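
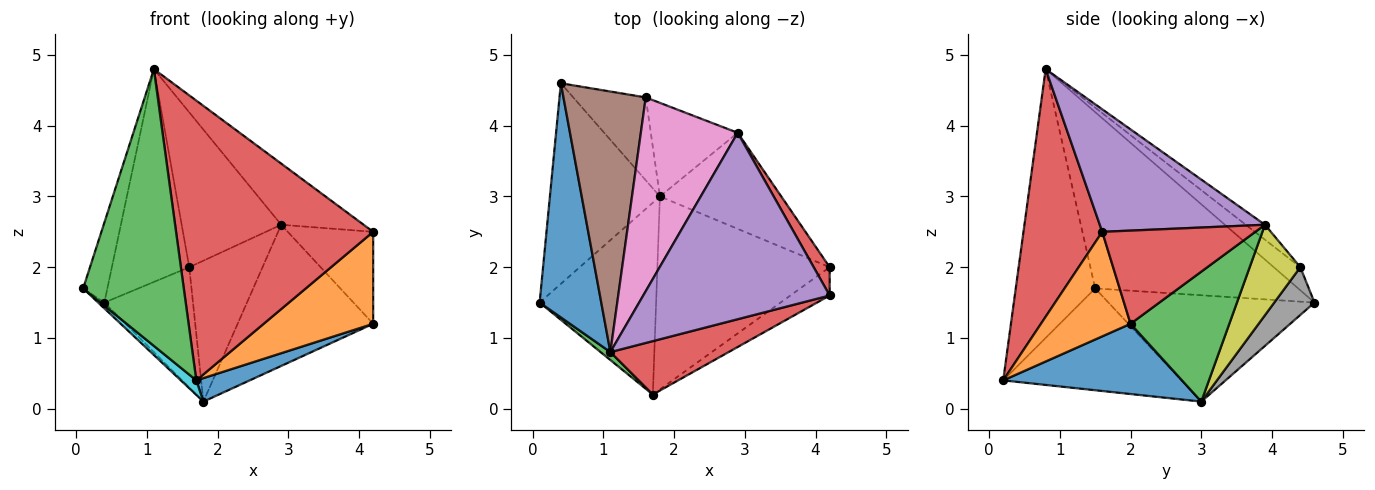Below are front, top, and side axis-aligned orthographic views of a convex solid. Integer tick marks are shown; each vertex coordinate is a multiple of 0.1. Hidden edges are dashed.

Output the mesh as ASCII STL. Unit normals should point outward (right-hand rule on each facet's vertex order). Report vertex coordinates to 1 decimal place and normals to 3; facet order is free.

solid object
 facet normal -0.938 0.112 0.328
  outer loop
   vertex 1.1 0.8 4.8
   vertex 0.4 4.6 1.5
   vertex 0.1 1.5 1.7
  endloop
 endfacet
 facet normal -0.695 0.021 -0.719
  outer loop
   vertex 1.8 3.0 0.1
   vertex 0.1 1.5 1.7
   vertex 0.4 4.6 1.5
  endloop
 endfacet
 facet normal 0.516 0.708 -0.482
  outer loop
   vertex 1.8 3.0 0.1
   vertex 2.9 3.9 2.6
   vertex 4.2 2.0 1.2
  endloop
 endfacet
 facet normal 0.864 0.482 0.148
  outer loop
   vertex 4.2 1.6 2.5
   vertex 4.2 2.0 1.2
   vertex 2.9 3.9 2.6
  endloop
 endfacet
 facet normal 0.530 0.264 0.806
  outer loop
   vertex 4.2 1.6 2.5
   vertex 2.9 3.9 2.6
   vertex 1.1 0.8 4.8
  endloop
 endfacet
 facet normal -0.212 0.618 0.757
  outer loop
   vertex 1.6 4.4 2.0
   vertex 0.4 4.6 1.5
   vertex 1.1 0.8 4.8
  endloop
 endfacet
 facet normal -0.120 0.620 0.776
  outer loop
   vertex 1.6 4.4 2.0
   vertex 1.1 0.8 4.8
   vertex 2.9 3.9 2.6
  endloop
 endfacet
 facet normal 0.350 0.771 -0.532
  outer loop
   vertex 1.6 4.4 2.0
   vertex 1.8 3.0 0.1
   vertex 0.4 4.6 1.5
  endloop
 endfacet
 facet normal 0.499 0.722 -0.479
  outer loop
   vertex 1.6 4.4 2.0
   vertex 2.9 3.9 2.6
   vertex 1.8 3.0 0.1
  endloop
 endfacet
 facet normal -0.657 -0.057 -0.752
  outer loop
   vertex 1.7 0.2 0.4
   vertex 0.1 1.5 1.7
   vertex 1.8 3.0 0.1
  endloop
 endfacet
 facet normal 0.375 -0.112 -0.920
  outer loop
   vertex 1.7 0.2 0.4
   vertex 1.8 3.0 0.1
   vertex 4.2 2.0 1.2
  endloop
 endfacet
 facet normal 0.616 -0.753 -0.232
  outer loop
   vertex 1.7 0.2 0.4
   vertex 4.2 2.0 1.2
   vertex 4.2 1.6 2.5
  endloop
 endfacet
 facet normal -0.619 -0.785 0.023
  outer loop
   vertex 1.7 0.2 0.4
   vertex 1.1 0.8 4.8
   vertex 0.1 1.5 1.7
  endloop
 endfacet
 facet normal 0.365 -0.914 0.175
  outer loop
   vertex 1.7 0.2 0.4
   vertex 4.2 1.6 2.5
   vertex 1.1 0.8 4.8
  endloop
 endfacet
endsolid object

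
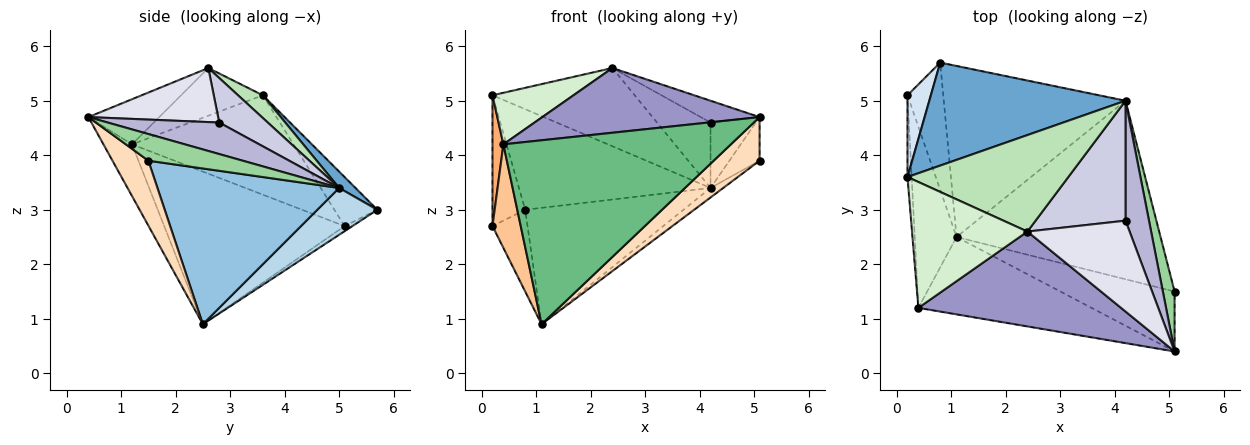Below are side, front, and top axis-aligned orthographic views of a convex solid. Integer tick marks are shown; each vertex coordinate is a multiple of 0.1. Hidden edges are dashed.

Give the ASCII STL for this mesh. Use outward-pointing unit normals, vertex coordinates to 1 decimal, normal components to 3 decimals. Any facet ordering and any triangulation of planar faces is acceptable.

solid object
 facet normal 0.060 0.697 0.714
  outer loop
   vertex 4.2 5.0 3.4
   vertex 0.8 5.7 3.0
   vertex 0.2 3.6 5.1
  endloop
 endfacet
 facet normal 0.606 0.042 -0.794
  outer loop
   vertex 4.2 5.0 3.4
   vertex 5.1 1.5 3.9
   vertex 1.1 2.5 0.9
  endloop
 endfacet
 facet normal 0.208 0.550 -0.809
  outer loop
   vertex 4.2 5.0 3.4
   vertex 1.1 2.5 0.9
   vertex 0.8 5.7 3.0
  endloop
 endfacet
 facet normal -0.744 0.567 0.354
  outer loop
   vertex 0.2 5.1 2.7
   vertex 0.2 3.6 5.1
   vertex 0.8 5.7 3.0
  endloop
 endfacet
 facet normal -0.119 0.537 -0.835
  outer loop
   vertex 0.2 5.1 2.7
   vertex 0.8 5.7 3.0
   vertex 1.1 2.5 0.9
  endloop
 endfacet
 facet normal -0.997 -0.067 -0.042
  outer loop
   vertex 0.2 5.1 2.7
   vertex 0.4 1.2 4.2
   vertex 0.2 3.6 5.1
  endloop
 endfacet
 facet normal -0.954 -0.149 -0.261
  outer loop
   vertex 0.2 5.1 2.7
   vertex 1.1 2.5 0.9
   vertex 0.4 1.2 4.2
  endloop
 endfacet
 facet normal 0.418 -0.534 -0.735
  outer loop
   vertex 5.1 0.4 4.7
   vertex 1.1 2.5 0.9
   vertex 5.1 1.5 3.9
  endloop
 endfacet
 facet normal -0.115 -0.916 -0.385
  outer loop
   vertex 5.1 0.4 4.7
   vertex 0.4 1.2 4.2
   vertex 1.1 2.5 0.9
  endloop
 endfacet
 facet normal 0.878 0.281 0.387
  outer loop
   vertex 5.1 0.4 4.7
   vertex 5.1 1.5 3.9
   vertex 4.2 5.0 3.4
  endloop
 endfacet
 facet normal 0.109 0.626 0.772
  outer loop
   vertex 2.4 2.6 5.6
   vertex 4.2 5.0 3.4
   vertex 0.2 3.6 5.1
  endloop
 endfacet
 facet normal -0.357 -0.354 0.864
  outer loop
   vertex 2.4 2.6 5.6
   vertex 0.2 3.6 5.1
   vertex 0.4 1.2 4.2
  endloop
 endfacet
 facet normal -0.181 -0.554 0.812
  outer loop
   vertex 2.4 2.6 5.6
   vertex 0.4 1.2 4.2
   vertex 5.1 0.4 4.7
  endloop
 endfacet
 facet normal 0.763 0.310 0.568
  outer loop
   vertex 4.2 2.8 4.6
   vertex 5.1 0.4 4.7
   vertex 4.2 5.0 3.4
  endloop
 endfacet
 facet normal 0.399 0.439 0.805
  outer loop
   vertex 4.2 2.8 4.6
   vertex 4.2 5.0 3.4
   vertex 2.4 2.6 5.6
  endloop
 endfacet
 facet normal 0.457 0.208 0.865
  outer loop
   vertex 4.2 2.8 4.6
   vertex 2.4 2.6 5.6
   vertex 5.1 0.4 4.7
  endloop
 endfacet
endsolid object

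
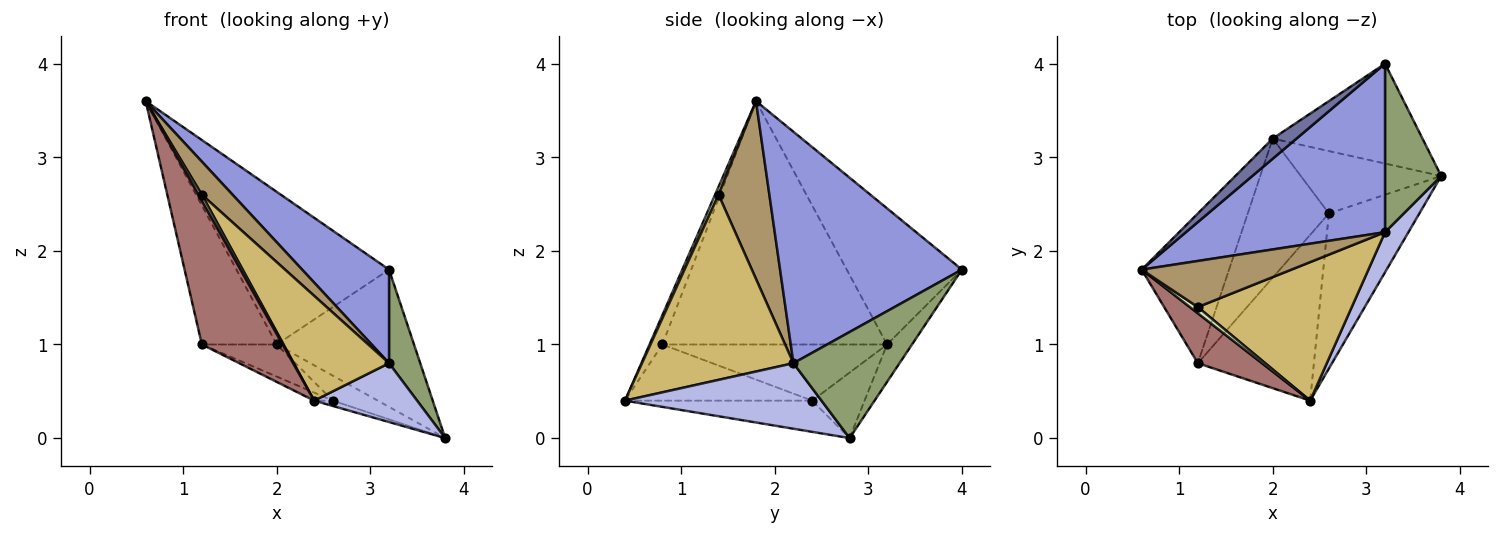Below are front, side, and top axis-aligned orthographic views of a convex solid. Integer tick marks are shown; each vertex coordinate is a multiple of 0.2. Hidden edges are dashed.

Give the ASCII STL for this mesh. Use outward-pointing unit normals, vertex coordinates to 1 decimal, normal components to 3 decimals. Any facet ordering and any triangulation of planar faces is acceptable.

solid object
 facet normal -0.599 0.794 0.105
  outer loop
   vertex 2.0 3.2 1.0
   vertex 0.6 1.8 3.6
   vertex 3.2 4.0 1.8
  endloop
 endfacet
 facet normal -0.145 0.800 -0.582
  outer loop
   vertex 2.0 3.2 1.0
   vertex 3.2 4.0 1.8
   vertex 3.8 2.8 0.0
  endloop
 endfacet
 facet normal 0.713 -0.341 0.613
  outer loop
   vertex 3.2 2.2 0.8
   vertex 3.2 4.0 1.8
   vertex 0.6 1.8 3.6
  endloop
 endfacet
 facet normal 0.845 -0.442 0.302
  outer loop
   vertex 3.2 2.2 0.8
   vertex 2.4 0.4 0.4
   vertex 3.8 2.8 0.0
  endloop
 endfacet
 facet normal 0.855 -0.252 0.453
  outer loop
   vertex 3.2 2.2 0.8
   vertex 3.8 2.8 0.0
   vertex 3.2 4.0 1.8
  endloop
 endfacet
 facet normal -0.326 0.033 -0.945
  outer loop
   vertex 2.6 2.4 0.4
   vertex 3.8 2.8 0.0
   vertex 2.4 0.4 0.4
  endloop
 endfacet
 facet normal -0.398 0.341 -0.852
  outer loop
   vertex 2.6 2.4 0.4
   vertex 2.0 3.2 1.0
   vertex 3.8 2.8 0.0
  endloop
 endfacet
 facet normal 0.577 -0.577 0.577
  outer loop
   vertex 1.2 1.4 2.6
   vertex 0.6 1.8 3.6
   vertex 2.4 0.4 0.4
  endloop
 endfacet
 facet normal 0.694 -0.420 0.585
  outer loop
   vertex 1.2 1.4 2.6
   vertex 3.2 2.2 0.8
   vertex 0.6 1.8 3.6
  endloop
 endfacet
 facet normal 0.692 -0.436 0.576
  outer loop
   vertex 1.2 1.4 2.6
   vertex 2.4 0.4 0.4
   vertex 3.2 2.2 0.8
  endloop
 endfacet
 facet normal -0.435 0.044 -0.899
  outer loop
   vertex 1.2 0.8 1.0
   vertex 2.6 2.4 0.4
   vertex 2.4 0.4 0.4
  endloop
 endfacet
 facet normal -0.559 0.186 -0.808
  outer loop
   vertex 1.2 0.8 1.0
   vertex 2.0 3.2 1.0
   vertex 2.6 2.4 0.4
  endloop
 endfacet
 facet normal -0.149 -0.934 0.325
  outer loop
   vertex 1.2 0.8 1.0
   vertex 2.4 0.4 0.4
   vertex 0.6 1.8 3.6
  endloop
 endfacet
 facet normal -0.898 0.299 -0.322
  outer loop
   vertex 1.2 0.8 1.0
   vertex 0.6 1.8 3.6
   vertex 2.0 3.2 1.0
  endloop
 endfacet
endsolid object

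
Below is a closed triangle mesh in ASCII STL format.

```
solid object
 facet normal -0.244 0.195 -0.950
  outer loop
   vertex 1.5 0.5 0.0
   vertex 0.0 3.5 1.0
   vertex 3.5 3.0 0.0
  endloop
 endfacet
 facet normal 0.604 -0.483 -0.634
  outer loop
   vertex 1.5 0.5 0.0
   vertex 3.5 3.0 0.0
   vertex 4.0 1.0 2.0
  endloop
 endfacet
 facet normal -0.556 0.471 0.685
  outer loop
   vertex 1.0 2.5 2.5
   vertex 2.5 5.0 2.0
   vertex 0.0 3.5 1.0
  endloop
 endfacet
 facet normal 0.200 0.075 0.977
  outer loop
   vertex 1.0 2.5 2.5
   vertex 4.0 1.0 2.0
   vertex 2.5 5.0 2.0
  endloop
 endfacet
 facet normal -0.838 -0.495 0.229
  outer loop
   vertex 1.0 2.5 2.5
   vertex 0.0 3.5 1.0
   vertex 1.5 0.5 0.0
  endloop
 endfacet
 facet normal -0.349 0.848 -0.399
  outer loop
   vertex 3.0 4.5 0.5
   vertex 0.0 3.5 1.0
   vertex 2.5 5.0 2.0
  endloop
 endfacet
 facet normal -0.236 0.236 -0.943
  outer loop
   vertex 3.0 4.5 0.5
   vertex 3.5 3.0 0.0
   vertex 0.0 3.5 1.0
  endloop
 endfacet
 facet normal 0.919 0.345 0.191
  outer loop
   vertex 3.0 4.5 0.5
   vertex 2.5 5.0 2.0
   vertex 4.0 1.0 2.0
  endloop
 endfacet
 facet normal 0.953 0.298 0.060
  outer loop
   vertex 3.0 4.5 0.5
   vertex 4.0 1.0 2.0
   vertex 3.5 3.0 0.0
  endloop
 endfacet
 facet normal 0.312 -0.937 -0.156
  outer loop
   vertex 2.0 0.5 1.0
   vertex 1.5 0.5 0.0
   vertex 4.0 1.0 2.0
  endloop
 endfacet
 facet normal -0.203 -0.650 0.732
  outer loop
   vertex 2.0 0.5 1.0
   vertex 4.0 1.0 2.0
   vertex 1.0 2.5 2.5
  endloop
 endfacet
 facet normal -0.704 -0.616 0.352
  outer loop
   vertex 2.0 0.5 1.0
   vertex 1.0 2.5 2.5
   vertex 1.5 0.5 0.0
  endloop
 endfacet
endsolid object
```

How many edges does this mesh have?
18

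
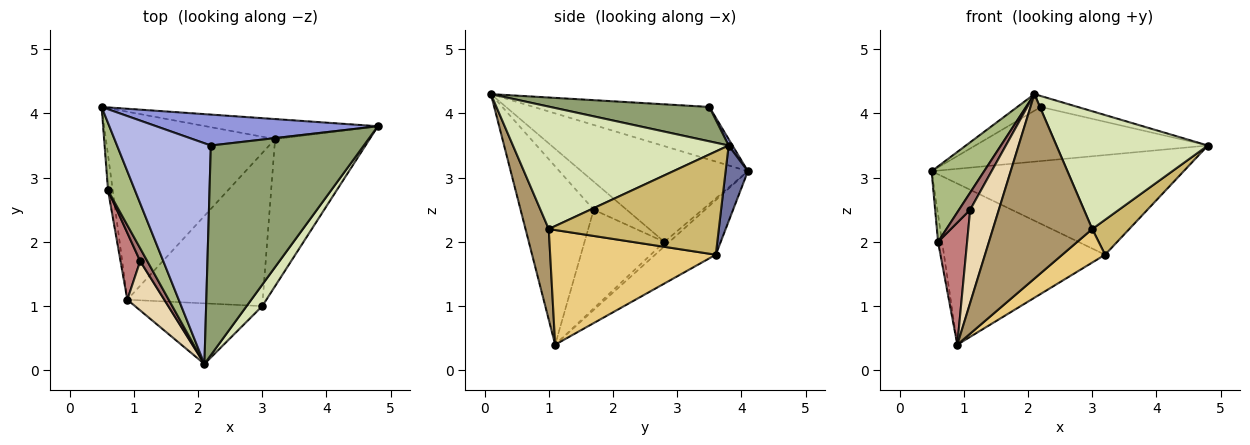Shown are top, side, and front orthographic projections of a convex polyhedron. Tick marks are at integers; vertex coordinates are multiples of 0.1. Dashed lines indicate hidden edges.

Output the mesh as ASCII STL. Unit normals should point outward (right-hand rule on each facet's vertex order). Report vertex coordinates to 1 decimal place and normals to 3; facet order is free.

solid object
 facet normal 0.086 0.977 -0.196
  outer loop
   vertex 3.2 3.6 1.8
   vertex 0.5 4.1 3.1
   vertex 4.8 3.8 3.5
  endloop
 endfacet
 facet normal -0.238 0.632 -0.737
  outer loop
   vertex 3.2 3.6 1.8
   vertex 0.9 1.1 0.4
   vertex 0.5 4.1 3.1
  endloop
 endfacet
 facet normal 0.014 0.868 0.496
  outer loop
   vertex 2.2 3.5 4.1
   vertex 4.8 3.8 3.5
   vertex 0.5 4.1 3.1
  endloop
 endfacet
 facet normal -0.489 0.066 0.870
  outer loop
   vertex 2.2 3.5 4.1
   vertex 0.5 4.1 3.1
   vertex 2.1 0.1 4.3
  endloop
 endfacet
 facet normal 0.219 0.051 0.974
  outer loop
   vertex 2.2 3.5 4.1
   vertex 2.1 0.1 4.3
   vertex 4.8 3.8 3.5
  endloop
 endfacet
 facet normal -0.921 -0.291 0.260
  outer loop
   vertex 0.6 2.8 2.0
   vertex 2.1 0.1 4.3
   vertex 0.5 4.1 3.1
  endloop
 endfacet
 facet normal -0.603 0.488 -0.631
  outer loop
   vertex 0.6 2.8 2.0
   vertex 0.5 4.1 3.1
   vertex 0.9 1.1 0.4
  endloop
 endfacet
 facet normal 0.814 -0.572 0.104
  outer loop
   vertex 3.0 1.0 2.2
   vertex 4.8 3.8 3.5
   vertex 2.1 0.1 4.3
  endloop
 endfacet
 facet normal 0.217 -0.927 -0.305
  outer loop
   vertex 3.0 1.0 2.2
   vertex 2.1 0.1 4.3
   vertex 0.9 1.1 0.4
  endloop
 endfacet
 facet normal 0.728 -0.159 -0.667
  outer loop
   vertex 3.0 1.0 2.2
   vertex 3.2 3.6 1.8
   vertex 4.8 3.8 3.5
  endloop
 endfacet
 facet normal 0.637 -0.165 -0.753
  outer loop
   vertex 3.0 1.0 2.2
   vertex 0.9 1.1 0.4
   vertex 3.2 3.6 1.8
  endloop
 endfacet
 facet normal -0.914 -0.358 0.189
  outer loop
   vertex 1.1 1.7 2.5
   vertex 0.9 1.1 0.4
   vertex 2.1 0.1 4.3
  endloop
 endfacet
 facet normal -0.921 -0.312 0.234
  outer loop
   vertex 1.1 1.7 2.5
   vertex 2.1 0.1 4.3
   vertex 0.6 2.8 2.0
  endloop
 endfacet
 facet normal -0.924 -0.336 0.184
  outer loop
   vertex 1.1 1.7 2.5
   vertex 0.6 2.8 2.0
   vertex 0.9 1.1 0.4
  endloop
 endfacet
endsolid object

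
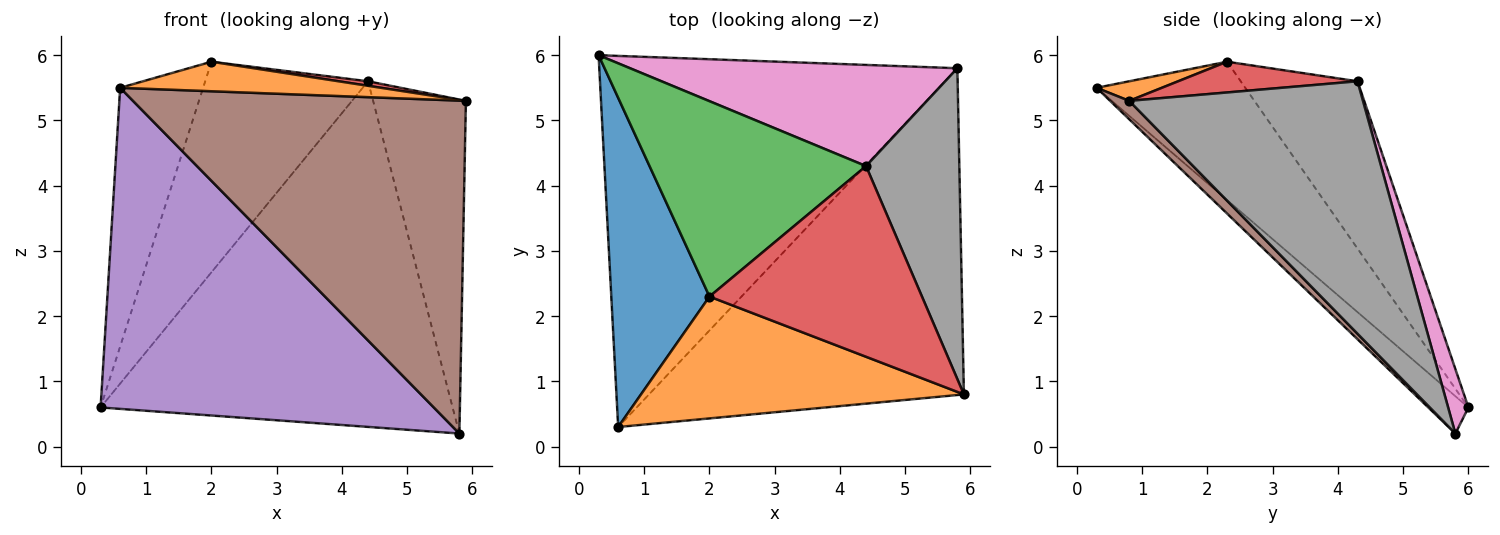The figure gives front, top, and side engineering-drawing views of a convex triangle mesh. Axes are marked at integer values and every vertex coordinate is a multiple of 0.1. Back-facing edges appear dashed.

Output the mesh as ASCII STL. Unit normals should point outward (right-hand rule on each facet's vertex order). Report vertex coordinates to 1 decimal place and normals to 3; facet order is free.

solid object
 facet normal -0.742 0.414 0.527
  outer loop
   vertex 2.0 2.3 5.9
   vertex 0.3 6.0 0.6
   vertex 0.6 0.3 5.5
  endloop
 endfacet
 facet normal 0.059 -0.235 0.970
  outer loop
   vertex 2.0 2.3 5.9
   vertex 0.6 0.3 5.5
   vertex 5.9 0.8 5.3
  endloop
 endfacet
 facet normal -0.465 0.649 0.602
  outer loop
   vertex 4.4 4.3 5.6
   vertex 0.3 6.0 0.6
   vertex 2.0 2.3 5.9
  endloop
 endfacet
 facet normal 0.143 -0.023 0.989
  outer loop
   vertex 4.4 4.3 5.6
   vertex 2.0 2.3 5.9
   vertex 5.9 0.8 5.3
  endloop
 endfacet
 facet normal -0.079 -0.652 -0.754
  outer loop
   vertex 5.8 5.8 0.2
   vertex 0.6 0.3 5.5
   vertex 0.3 6.0 0.6
  endloop
 endfacet
 facet normal 0.041 -0.713 -0.700
  outer loop
   vertex 5.8 5.8 0.2
   vertex 5.9 0.8 5.3
   vertex 0.6 0.3 5.5
  endloop
 endfacet
 facet normal 0.055 0.958 0.281
  outer loop
   vertex 5.8 5.8 0.2
   vertex 0.3 6.0 0.6
   vertex 4.4 4.3 5.6
  endloop
 endfacet
 facet normal 0.879 0.349 0.325
  outer loop
   vertex 5.8 5.8 0.2
   vertex 4.4 4.3 5.6
   vertex 5.9 0.8 5.3
  endloop
 endfacet
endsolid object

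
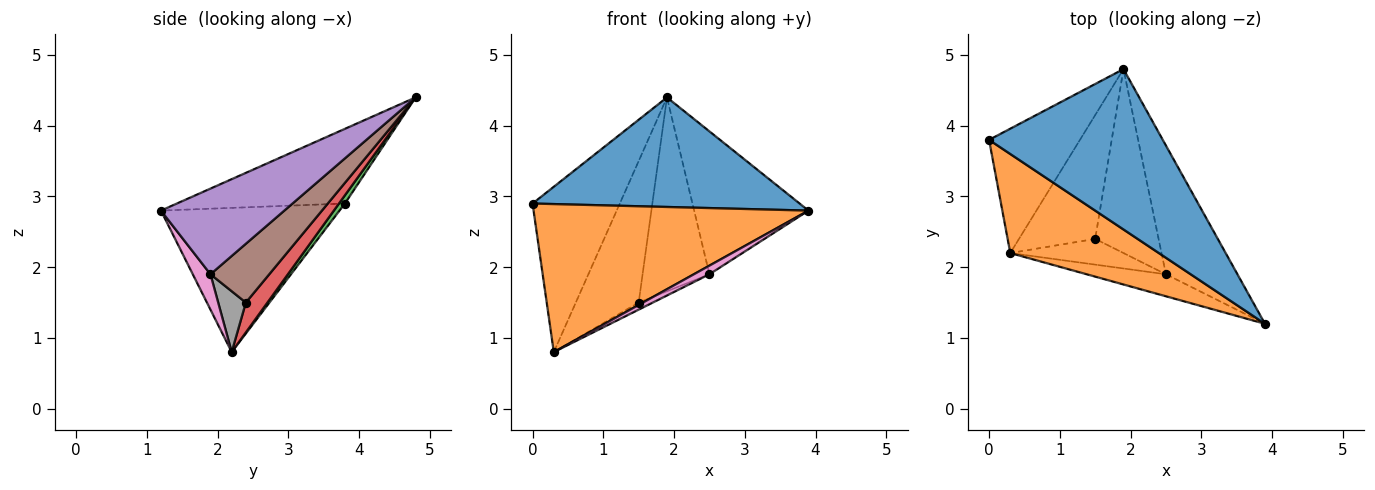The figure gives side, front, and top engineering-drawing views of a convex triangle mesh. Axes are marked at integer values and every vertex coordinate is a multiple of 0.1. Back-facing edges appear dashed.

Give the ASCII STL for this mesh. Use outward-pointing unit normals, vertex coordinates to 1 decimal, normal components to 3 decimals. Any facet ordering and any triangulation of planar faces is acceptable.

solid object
 facet normal -0.334 -0.532 0.778
  outer loop
   vertex 1.9 4.8 4.4
   vertex 0.0 3.8 2.9
   vertex 3.9 1.2 2.8
  endloop
 endfacet
 facet normal -0.475 -0.731 0.489
  outer loop
   vertex 0.3 2.2 0.8
   vertex 3.9 1.2 2.8
   vertex 0.0 3.8 2.9
  endloop
 endfacet
 facet normal 0.054 0.798 -0.600
  outer loop
   vertex 0.3 2.2 0.8
   vertex 0.0 3.8 2.9
   vertex 1.9 4.8 4.4
  endloop
 endfacet
 facet normal 0.250 0.729 -0.638
  outer loop
   vertex 1.5 2.4 1.5
   vertex 0.3 2.2 0.8
   vertex 1.9 4.8 4.4
  endloop
 endfacet
 facet normal 0.626 0.580 -0.522
  outer loop
   vertex 2.5 1.9 1.9
   vertex 1.9 4.8 4.4
   vertex 3.9 1.2 2.8
  endloop
 endfacet
 facet normal 0.538 0.612 -0.580
  outer loop
   vertex 2.5 1.9 1.9
   vertex 1.5 2.4 1.5
   vertex 1.9 4.8 4.4
  endloop
 endfacet
 facet normal 0.384 -0.338 -0.860
  outer loop
   vertex 2.5 1.9 1.9
   vertex 3.9 1.2 2.8
   vertex 0.3 2.2 0.8
  endloop
 endfacet
 facet normal 0.460 0.235 -0.856
  outer loop
   vertex 2.5 1.9 1.9
   vertex 0.3 2.2 0.8
   vertex 1.5 2.4 1.5
  endloop
 endfacet
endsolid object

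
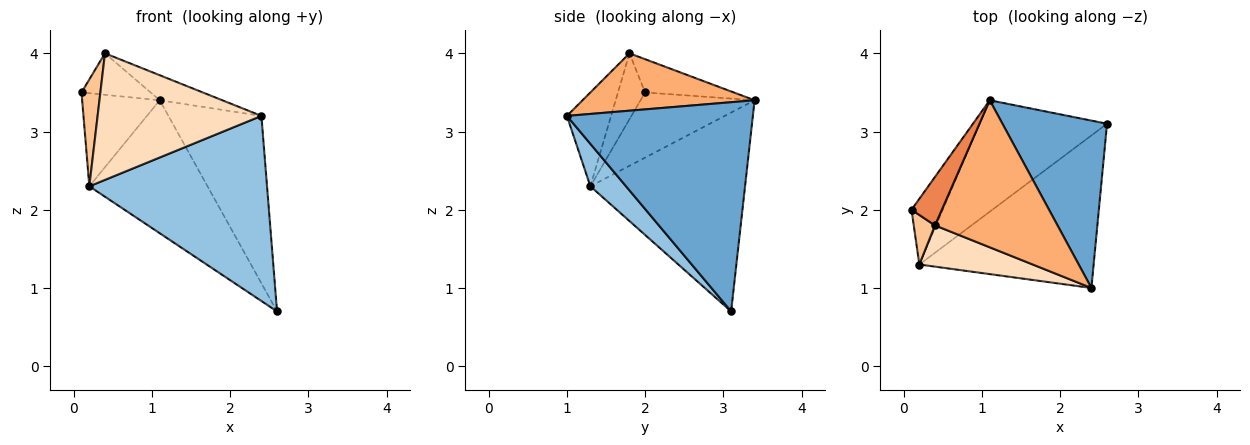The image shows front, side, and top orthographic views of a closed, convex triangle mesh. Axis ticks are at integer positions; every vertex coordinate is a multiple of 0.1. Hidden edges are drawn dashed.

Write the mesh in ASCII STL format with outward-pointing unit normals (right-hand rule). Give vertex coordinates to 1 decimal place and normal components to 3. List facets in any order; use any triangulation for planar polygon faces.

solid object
 facet normal 0.816 0.408 0.408
  outer loop
   vertex 1.1 3.4 3.4
   vertex 2.4 1.0 3.2
   vertex 2.6 3.1 0.7
  endloop
 endfacet
 facet normal 0.153 -0.763 -0.628
  outer loop
   vertex 0.2 1.3 2.3
   vertex 2.6 3.1 0.7
   vertex 2.4 1.0 3.2
  endloop
 endfacet
 facet normal -0.769 0.523 -0.369
  outer loop
   vertex 0.2 1.3 2.3
   vertex 0.1 2.0 3.5
   vertex 1.1 3.4 3.4
  endloop
 endfacet
 facet normal -0.708 0.541 -0.454
  outer loop
   vertex 0.2 1.3 2.3
   vertex 1.1 3.4 3.4
   vertex 2.6 3.1 0.7
  endloop
 endfacet
 facet normal -0.640 0.499 0.584
  outer loop
   vertex 0.4 1.8 4.0
   vertex 1.1 3.4 3.4
   vertex 0.1 2.0 3.5
  endloop
 endfacet
 facet normal 0.419 0.152 0.895
  outer loop
   vertex 0.4 1.8 4.0
   vertex 2.4 1.0 3.2
   vertex 1.1 3.4 3.4
  endloop
 endfacet
 facet normal -0.794 -0.552 0.256
  outer loop
   vertex 0.4 1.8 4.0
   vertex 0.1 2.0 3.5
   vertex 0.2 1.3 2.3
  endloop
 endfacet
 facet normal -0.248 -0.921 0.300
  outer loop
   vertex 0.4 1.8 4.0
   vertex 0.2 1.3 2.3
   vertex 2.4 1.0 3.2
  endloop
 endfacet
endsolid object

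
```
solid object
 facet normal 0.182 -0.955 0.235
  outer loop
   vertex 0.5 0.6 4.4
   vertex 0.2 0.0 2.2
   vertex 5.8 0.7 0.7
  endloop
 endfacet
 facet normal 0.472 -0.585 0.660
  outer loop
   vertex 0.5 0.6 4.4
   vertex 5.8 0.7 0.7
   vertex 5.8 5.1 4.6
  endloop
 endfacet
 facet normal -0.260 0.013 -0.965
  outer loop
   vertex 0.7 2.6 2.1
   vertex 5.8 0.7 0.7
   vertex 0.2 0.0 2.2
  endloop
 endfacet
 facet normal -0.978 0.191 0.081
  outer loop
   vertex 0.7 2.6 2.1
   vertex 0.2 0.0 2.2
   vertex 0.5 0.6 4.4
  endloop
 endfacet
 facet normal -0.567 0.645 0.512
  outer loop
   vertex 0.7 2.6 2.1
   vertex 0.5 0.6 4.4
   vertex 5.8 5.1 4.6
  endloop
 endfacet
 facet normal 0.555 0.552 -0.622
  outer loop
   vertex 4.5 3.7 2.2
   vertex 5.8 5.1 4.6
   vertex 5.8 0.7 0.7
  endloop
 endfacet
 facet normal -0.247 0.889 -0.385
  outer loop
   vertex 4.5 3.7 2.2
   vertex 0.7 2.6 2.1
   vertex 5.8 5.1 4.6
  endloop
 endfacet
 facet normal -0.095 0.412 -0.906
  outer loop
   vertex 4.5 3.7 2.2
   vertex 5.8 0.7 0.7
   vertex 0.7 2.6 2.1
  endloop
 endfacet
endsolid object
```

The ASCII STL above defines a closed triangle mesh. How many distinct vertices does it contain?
6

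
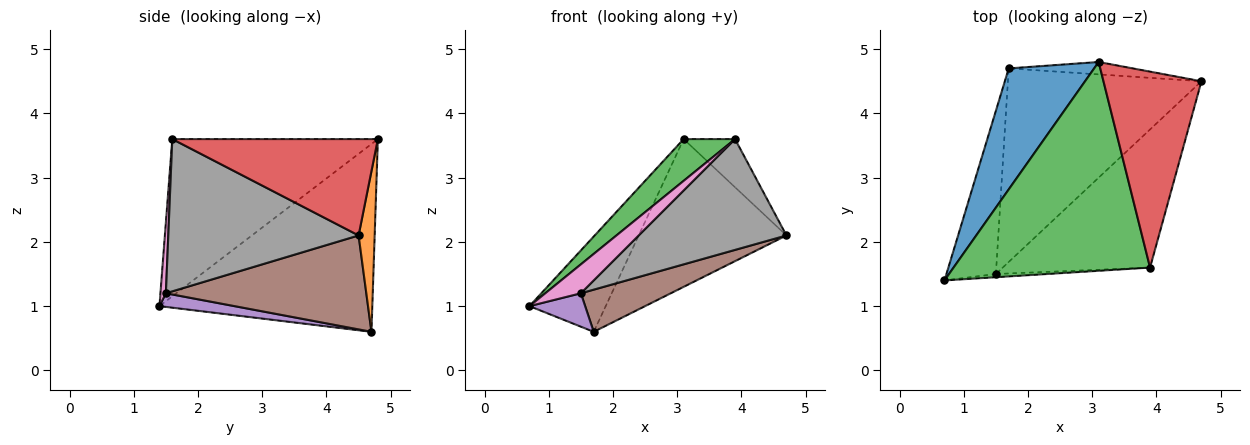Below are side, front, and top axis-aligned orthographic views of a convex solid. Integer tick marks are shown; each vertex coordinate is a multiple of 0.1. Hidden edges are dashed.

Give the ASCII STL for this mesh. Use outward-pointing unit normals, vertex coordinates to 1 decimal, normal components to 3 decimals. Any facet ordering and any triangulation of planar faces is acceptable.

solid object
 facet normal -0.865 0.310 0.394
  outer loop
   vertex 3.1 4.8 3.6
   vertex 1.7 4.7 0.6
   vertex 0.7 1.4 1.0
  endloop
 endfacet
 facet normal 0.108 0.991 -0.083
  outer loop
   vertex 3.1 4.8 3.6
   vertex 4.7 4.5 2.1
   vertex 1.7 4.7 0.6
  endloop
 endfacet
 facet normal -0.617 -0.154 0.772
  outer loop
   vertex 3.9 1.6 3.6
   vertex 3.1 4.8 3.6
   vertex 0.7 1.4 1.0
  endloop
 endfacet
 facet normal 0.691 0.173 0.702
  outer loop
   vertex 3.9 1.6 3.6
   vertex 4.7 4.5 2.1
   vertex 3.1 4.8 3.6
  endloop
 endfacet
 facet normal 0.261 -0.194 -0.946
  outer loop
   vertex 1.5 1.5 1.2
   vertex 0.7 1.4 1.0
   vertex 1.7 4.7 0.6
  endloop
 endfacet
 facet normal 0.429 -0.192 -0.883
  outer loop
   vertex 1.5 1.5 1.2
   vertex 1.7 4.7 0.6
   vertex 4.7 4.5 2.1
  endloop
 endfacet
 facet normal 0.150 -0.983 -0.109
  outer loop
   vertex 1.5 1.5 1.2
   vertex 3.9 1.6 3.6
   vertex 0.7 1.4 1.0
  endloop
 endfacet
 facet normal 0.628 -0.487 -0.607
  outer loop
   vertex 1.5 1.5 1.2
   vertex 4.7 4.5 2.1
   vertex 3.9 1.6 3.6
  endloop
 endfacet
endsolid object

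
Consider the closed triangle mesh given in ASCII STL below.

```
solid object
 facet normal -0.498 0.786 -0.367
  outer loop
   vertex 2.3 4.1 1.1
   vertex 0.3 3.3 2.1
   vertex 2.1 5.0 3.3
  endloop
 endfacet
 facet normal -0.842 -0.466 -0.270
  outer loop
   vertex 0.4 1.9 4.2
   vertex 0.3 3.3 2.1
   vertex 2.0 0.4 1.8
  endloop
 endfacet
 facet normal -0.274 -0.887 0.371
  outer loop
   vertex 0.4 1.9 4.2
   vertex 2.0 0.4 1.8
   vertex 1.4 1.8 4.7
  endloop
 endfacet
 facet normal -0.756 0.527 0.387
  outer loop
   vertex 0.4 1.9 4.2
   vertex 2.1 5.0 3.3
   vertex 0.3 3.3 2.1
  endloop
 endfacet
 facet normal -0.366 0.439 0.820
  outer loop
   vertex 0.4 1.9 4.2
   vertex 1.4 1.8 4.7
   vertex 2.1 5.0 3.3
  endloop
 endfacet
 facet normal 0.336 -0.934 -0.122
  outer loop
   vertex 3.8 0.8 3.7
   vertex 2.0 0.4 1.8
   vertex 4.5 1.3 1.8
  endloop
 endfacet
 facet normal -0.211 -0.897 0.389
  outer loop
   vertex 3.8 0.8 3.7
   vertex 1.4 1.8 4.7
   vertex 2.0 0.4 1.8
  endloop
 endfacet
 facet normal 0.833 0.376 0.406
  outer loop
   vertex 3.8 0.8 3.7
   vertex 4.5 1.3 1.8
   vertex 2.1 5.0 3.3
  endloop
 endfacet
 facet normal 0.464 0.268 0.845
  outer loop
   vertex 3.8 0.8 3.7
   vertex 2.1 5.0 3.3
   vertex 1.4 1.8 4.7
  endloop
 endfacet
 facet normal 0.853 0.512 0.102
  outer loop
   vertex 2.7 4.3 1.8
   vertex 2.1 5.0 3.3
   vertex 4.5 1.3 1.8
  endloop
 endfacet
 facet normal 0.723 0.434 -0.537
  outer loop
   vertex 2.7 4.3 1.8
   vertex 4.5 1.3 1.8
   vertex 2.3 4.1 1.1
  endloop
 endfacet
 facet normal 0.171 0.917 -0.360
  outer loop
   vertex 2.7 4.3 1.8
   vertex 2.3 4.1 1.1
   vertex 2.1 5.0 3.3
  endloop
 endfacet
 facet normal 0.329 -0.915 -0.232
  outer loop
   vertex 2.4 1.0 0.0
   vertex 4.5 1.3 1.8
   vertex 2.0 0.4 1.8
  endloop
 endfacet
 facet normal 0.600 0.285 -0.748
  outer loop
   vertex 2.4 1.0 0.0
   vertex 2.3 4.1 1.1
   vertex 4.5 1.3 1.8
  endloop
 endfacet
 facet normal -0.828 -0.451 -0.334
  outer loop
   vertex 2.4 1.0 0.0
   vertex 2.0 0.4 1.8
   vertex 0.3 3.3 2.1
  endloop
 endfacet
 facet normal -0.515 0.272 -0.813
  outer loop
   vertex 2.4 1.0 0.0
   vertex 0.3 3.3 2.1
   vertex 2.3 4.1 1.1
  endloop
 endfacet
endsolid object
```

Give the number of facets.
16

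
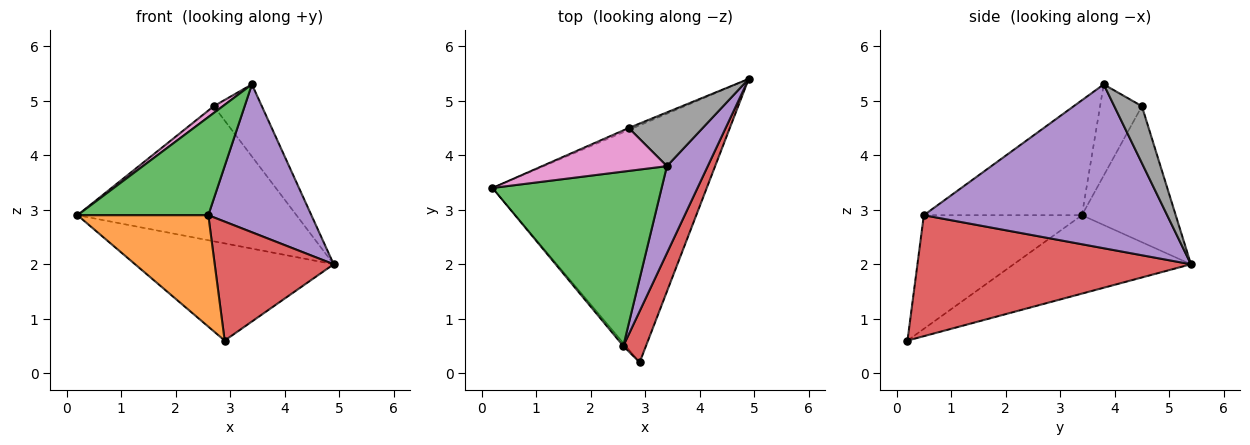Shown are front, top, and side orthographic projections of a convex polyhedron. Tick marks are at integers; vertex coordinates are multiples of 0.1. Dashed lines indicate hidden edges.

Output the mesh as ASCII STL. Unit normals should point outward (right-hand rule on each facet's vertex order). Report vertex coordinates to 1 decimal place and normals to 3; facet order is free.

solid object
 facet normal -0.321 0.359 -0.876
  outer loop
   vertex 2.9 0.2 0.6
   vertex 0.2 3.4 2.9
   vertex 4.9 5.4 2.0
  endloop
 endfacet
 facet normal -0.770 -0.637 -0.017
  outer loop
   vertex 2.6 0.5 2.9
   vertex 0.2 3.4 2.9
   vertex 2.9 0.2 0.6
  endloop
 endfacet
 facet normal -0.510 -0.422 0.750
  outer loop
   vertex 2.6 0.5 2.9
   vertex 3.4 3.8 5.3
   vertex 0.2 3.4 2.9
  endloop
 endfacet
 facet normal 0.904 -0.393 0.169
  outer loop
   vertex 2.6 0.5 2.9
   vertex 2.9 0.2 0.6
   vertex 4.9 5.4 2.0
  endloop
 endfacet
 facet normal 0.897 -0.380 0.224
  outer loop
   vertex 2.6 0.5 2.9
   vertex 4.9 5.4 2.0
   vertex 3.4 3.8 5.3
  endloop
 endfacet
 facet normal -0.394 0.919 -0.013
  outer loop
   vertex 2.7 4.5 4.9
   vertex 4.9 5.4 2.0
   vertex 0.2 3.4 2.9
  endloop
 endfacet
 facet normal -0.585 -0.127 0.801
  outer loop
   vertex 2.7 4.5 4.9
   vertex 0.2 3.4 2.9
   vertex 3.4 3.8 5.3
  endloop
 endfacet
 facet normal 0.418 0.728 0.543
  outer loop
   vertex 2.7 4.5 4.9
   vertex 3.4 3.8 5.3
   vertex 4.9 5.4 2.0
  endloop
 endfacet
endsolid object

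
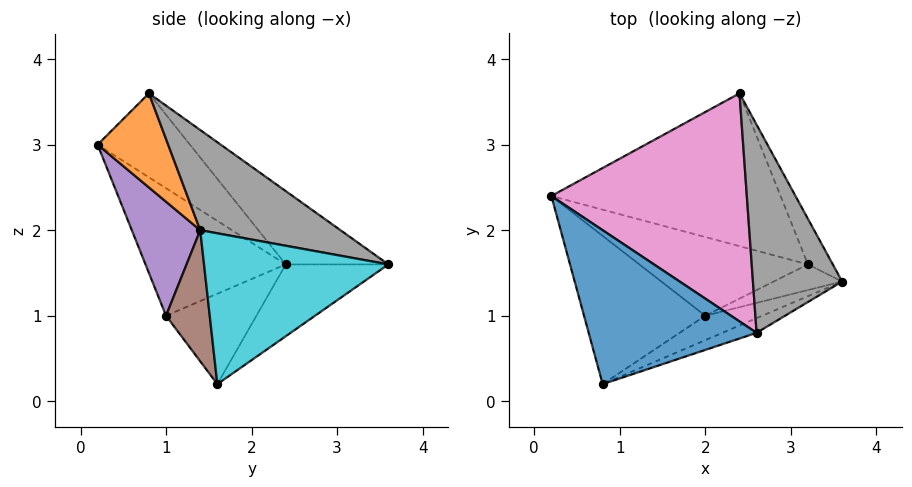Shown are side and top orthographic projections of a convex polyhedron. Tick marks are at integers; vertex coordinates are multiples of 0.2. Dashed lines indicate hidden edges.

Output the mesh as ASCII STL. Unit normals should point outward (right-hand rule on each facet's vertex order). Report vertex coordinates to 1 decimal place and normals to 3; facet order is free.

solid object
 facet normal -0.408 0.408 0.816
  outer loop
   vertex 2.6 0.8 3.6
   vertex 0.2 2.4 1.6
   vertex 0.8 0.2 3.0
  endloop
 endfacet
 facet normal 0.352 -0.927 -0.128
  outer loop
   vertex 2.6 0.8 3.6
   vertex 0.8 0.2 3.0
   vertex 3.6 1.4 2.0
  endloop
 endfacet
 facet normal -0.611 -0.537 -0.582
  outer loop
   vertex 2.0 1.0 1.0
   vertex 0.8 0.2 3.0
   vertex 0.2 2.4 1.6
  endloop
 endfacet
 facet normal -0.461 -0.224 -0.859
  outer loop
   vertex 2.0 1.0 1.0
   vertex 0.2 2.4 1.6
   vertex 3.2 1.6 0.2
  endloop
 endfacet
 facet normal 0.337 -0.926 -0.168
  outer loop
   vertex 2.0 1.0 1.0
   vertex 3.6 1.4 2.0
   vertex 0.8 0.2 3.0
  endloop
 endfacet
 facet normal 0.342 -0.923 -0.179
  outer loop
   vertex 2.0 1.0 1.0
   vertex 3.2 1.6 0.2
   vertex 3.6 1.4 2.0
  endloop
 endfacet
 facet normal -0.295 0.541 0.787
  outer loop
   vertex 2.4 3.6 1.6
   vertex 0.2 2.4 1.6
   vertex 2.6 0.8 3.6
  endloop
 endfacet
 facet normal 0.660 0.467 0.588
  outer loop
   vertex 2.4 3.6 1.6
   vertex 2.6 0.8 3.6
   vertex 3.6 1.4 2.0
  endloop
 endfacet
 facet normal -0.262 0.481 -0.837
  outer loop
   vertex 2.4 3.6 1.6
   vertex 3.2 1.6 0.2
   vertex 0.2 2.4 1.6
  endloop
 endfacet
 facet normal 0.879 0.453 -0.145
  outer loop
   vertex 2.4 3.6 1.6
   vertex 3.6 1.4 2.0
   vertex 3.2 1.6 0.2
  endloop
 endfacet
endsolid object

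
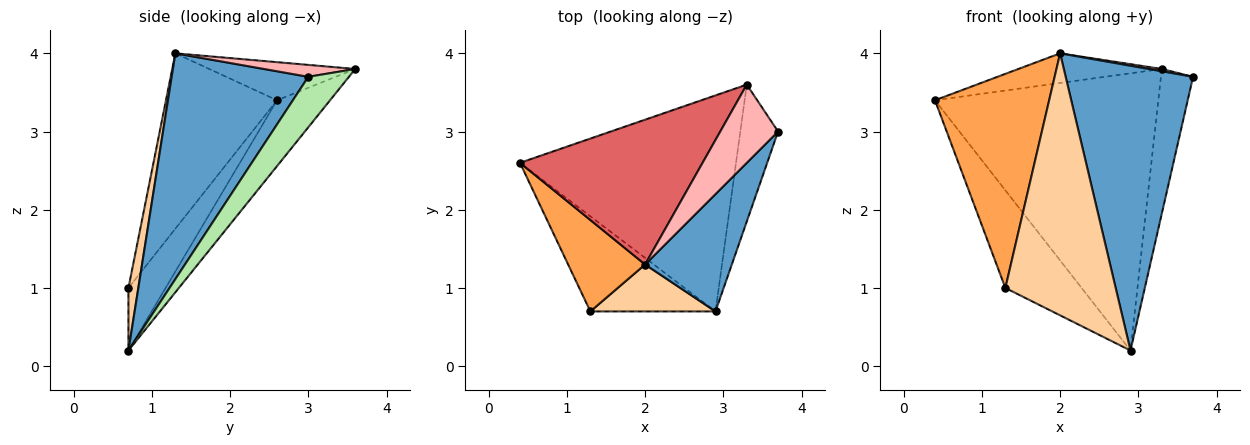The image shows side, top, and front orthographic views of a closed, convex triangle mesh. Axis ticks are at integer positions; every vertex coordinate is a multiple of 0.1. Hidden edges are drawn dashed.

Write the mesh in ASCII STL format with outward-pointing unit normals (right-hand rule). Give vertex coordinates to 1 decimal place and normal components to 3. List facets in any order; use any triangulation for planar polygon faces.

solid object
 facet normal 0.704 -0.656 0.270
  outer loop
   vertex 2.0 1.3 4.0
   vertex 2.9 0.7 0.2
   vertex 3.7 3.0 3.7
  endloop
 endfacet
 facet normal -0.329 0.676 -0.659
  outer loop
   vertex 1.3 0.7 1.0
   vertex 0.4 2.6 3.4
   vertex 2.9 0.7 0.2
  endloop
 endfacet
 facet normal -0.667 -0.685 0.293
  outer loop
   vertex 1.3 0.7 1.0
   vertex 2.0 1.3 4.0
   vertex 0.4 2.6 3.4
  endloop
 endfacet
 facet normal 0.088 -0.981 0.176
  outer loop
   vertex 1.3 0.7 1.0
   vertex 2.9 0.7 0.2
   vertex 2.0 1.3 4.0
  endloop
 endfacet
 facet normal -0.184 0.775 -0.604
  outer loop
   vertex 3.3 3.6 3.8
   vertex 2.9 0.7 0.2
   vertex 0.4 2.6 3.4
  endloop
 endfacet
 facet normal 0.676 0.535 -0.506
  outer loop
   vertex 3.3 3.6 3.8
   vertex 3.7 3.0 3.7
   vertex 2.9 0.7 0.2
  endloop
 endfacet
 facet normal -0.200 0.197 0.960
  outer loop
   vertex 3.3 3.6 3.8
   vertex 0.4 2.6 3.4
   vertex 2.0 1.3 4.0
  endloop
 endfacet
 facet normal 0.202 -0.029 0.979
  outer loop
   vertex 3.3 3.6 3.8
   vertex 2.0 1.3 4.0
   vertex 3.7 3.0 3.7
  endloop
 endfacet
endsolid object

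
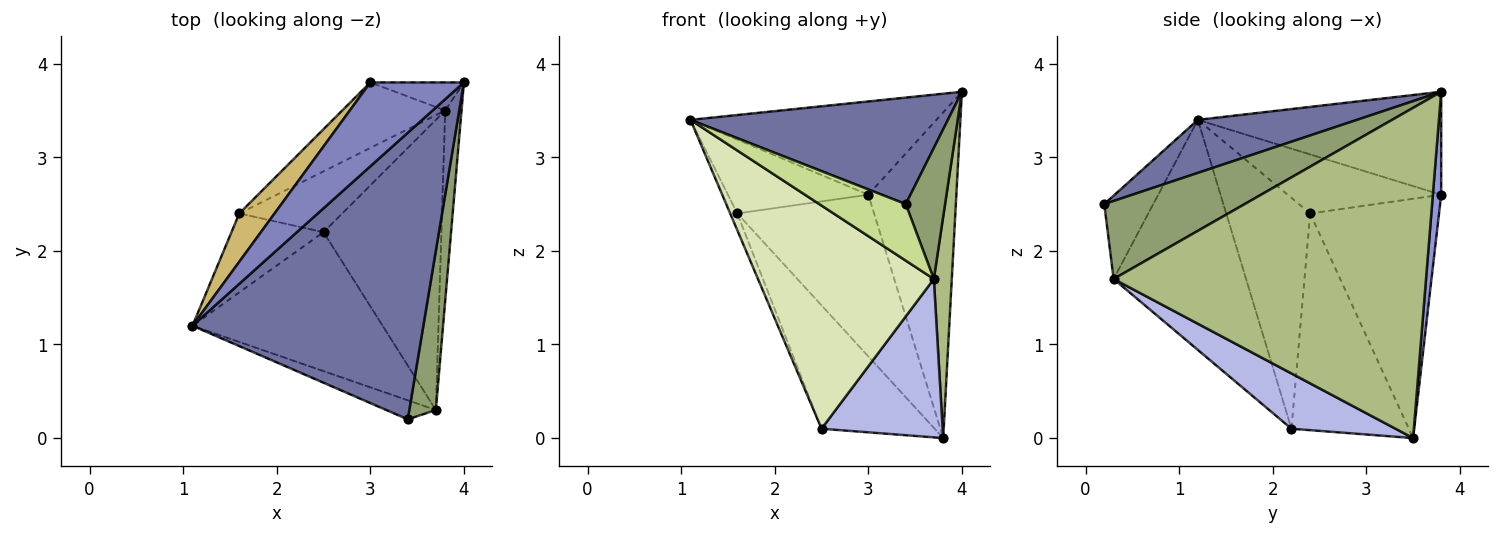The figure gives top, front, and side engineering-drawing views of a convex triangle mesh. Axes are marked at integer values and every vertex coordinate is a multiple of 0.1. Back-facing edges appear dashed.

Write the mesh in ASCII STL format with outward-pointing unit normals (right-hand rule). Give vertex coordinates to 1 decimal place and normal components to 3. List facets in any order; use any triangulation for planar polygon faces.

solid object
 facet normal 0.211 -0.341 0.916
  outer loop
   vertex 3.4 0.2 2.5
   vertex 4.0 3.8 3.7
   vertex 1.1 1.2 3.4
  endloop
 endfacet
 facet normal -0.593 0.599 0.539
  outer loop
   vertex 3.0 3.8 2.6
   vertex 1.1 1.2 3.4
   vertex 4.0 3.8 3.7
  endloop
 endfacet
 facet normal 0.094 0.992 -0.086
  outer loop
   vertex 3.0 3.8 2.6
   vertex 4.0 3.8 3.7
   vertex 3.8 3.5 0.0
  endloop
 endfacet
 facet normal 0.381 -0.443 -0.812
  outer loop
   vertex 3.7 0.3 1.7
   vertex 2.5 2.2 0.1
   vertex 3.8 3.5 0.0
  endloop
 endfacet
 facet normal 0.915 -0.256 0.311
  outer loop
   vertex 3.7 0.3 1.7
   vertex 4.0 3.8 3.7
   vertex 3.4 0.2 2.5
  endloop
 endfacet
 facet normal 0.997 -0.057 -0.049
  outer loop
   vertex 3.7 0.3 1.7
   vertex 3.8 3.5 0.0
   vertex 4.0 3.8 3.7
  endloop
 endfacet
 facet normal -0.473 -0.835 -0.282
  outer loop
   vertex 3.7 0.3 1.7
   vertex 3.4 0.2 2.5
   vertex 1.1 1.2 3.4
  endloop
 endfacet
 facet normal -0.539 -0.715 -0.445
  outer loop
   vertex 3.7 0.3 1.7
   vertex 1.1 1.2 3.4
   vertex 2.5 2.2 0.1
  endloop
 endfacet
 facet normal -0.926 0.078 -0.369
  outer loop
   vertex 1.6 2.4 2.4
   vertex 2.5 2.2 0.1
   vertex 1.1 1.2 3.4
  endloop
 endfacet
 facet normal -0.675 0.618 0.403
  outer loop
   vertex 1.6 2.4 2.4
   vertex 1.1 1.2 3.4
   vertex 3.0 3.8 2.6
  endloop
 endfacet
 facet normal -0.681 0.656 -0.324
  outer loop
   vertex 1.6 2.4 2.4
   vertex 3.8 3.5 0.0
   vertex 2.5 2.2 0.1
  endloop
 endfacet
 facet normal -0.658 0.698 -0.283
  outer loop
   vertex 1.6 2.4 2.4
   vertex 3.0 3.8 2.6
   vertex 3.8 3.5 0.0
  endloop
 endfacet
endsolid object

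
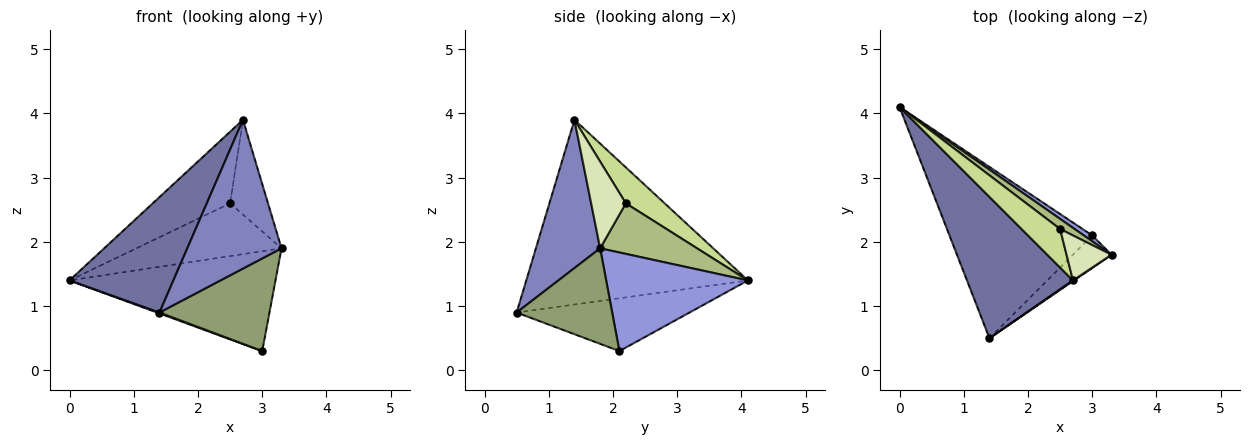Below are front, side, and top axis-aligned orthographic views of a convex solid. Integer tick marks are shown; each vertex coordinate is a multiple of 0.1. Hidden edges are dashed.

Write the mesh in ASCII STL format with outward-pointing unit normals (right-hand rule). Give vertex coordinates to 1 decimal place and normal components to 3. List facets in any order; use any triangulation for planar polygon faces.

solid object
 facet normal -0.803 -0.377 0.461
  outer loop
   vertex 2.7 1.4 3.9
   vertex 0.0 4.1 1.4
   vertex 1.4 0.5 0.9
  endloop
 endfacet
 facet normal 0.563 -0.826 0.004
  outer loop
   vertex 2.7 1.4 3.9
   vertex 1.4 0.5 0.9
   vertex 3.3 1.8 1.9
  endloop
 endfacet
 facet normal 0.566 0.823 0.048
  outer loop
   vertex 3.0 2.1 0.3
   vertex 0.0 4.1 1.4
   vertex 3.3 1.8 1.9
  endloop
 endfacet
 facet normal -0.347 -0.005 -0.938
  outer loop
   vertex 3.0 2.1 0.3
   vertex 1.4 0.5 0.9
   vertex 0.0 4.1 1.4
  endloop
 endfacet
 facet normal 0.634 -0.730 -0.256
  outer loop
   vertex 3.0 2.1 0.3
   vertex 3.3 1.8 1.9
   vertex 1.4 0.5 0.9
  endloop
 endfacet
 facet normal 0.548 0.821 0.158
  outer loop
   vertex 2.5 2.2 2.6
   vertex 3.3 1.8 1.9
   vertex 0.0 4.1 1.4
  endloop
 endfacet
 facet normal 0.404 0.805 0.434
  outer loop
   vertex 2.5 2.2 2.6
   vertex 0.0 4.1 1.4
   vertex 2.7 1.4 3.9
  endloop
 endfacet
 facet normal 0.637 0.696 0.330
  outer loop
   vertex 2.5 2.2 2.6
   vertex 2.7 1.4 3.9
   vertex 3.3 1.8 1.9
  endloop
 endfacet
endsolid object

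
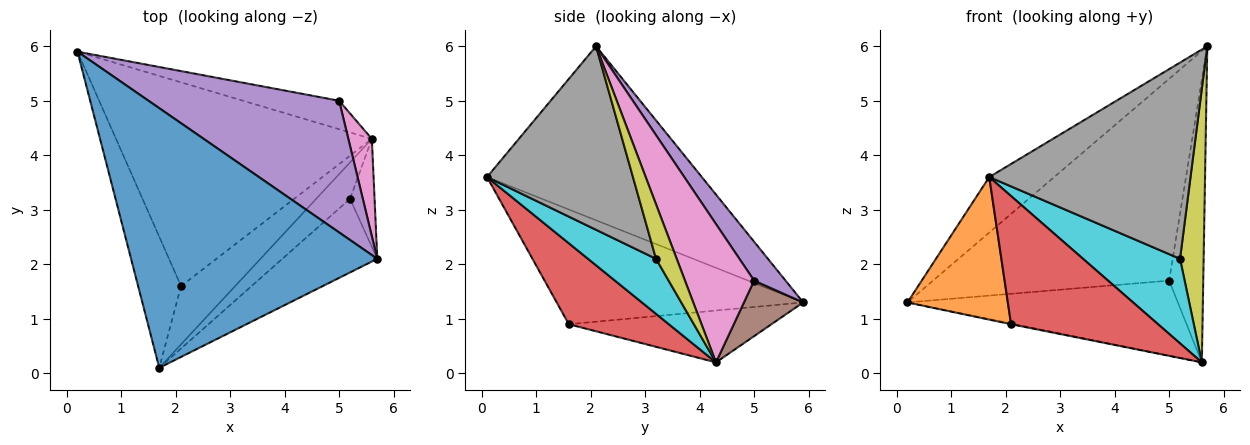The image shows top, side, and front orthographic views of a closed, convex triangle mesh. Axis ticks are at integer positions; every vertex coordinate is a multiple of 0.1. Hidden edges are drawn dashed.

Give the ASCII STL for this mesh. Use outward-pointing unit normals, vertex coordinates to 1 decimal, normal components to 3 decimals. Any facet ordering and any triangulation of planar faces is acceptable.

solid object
 facet normal -0.569 0.172 0.804
  outer loop
   vertex 1.7 0.1 3.6
   vertex 5.7 2.1 6.0
   vertex 0.2 5.9 1.3
  endloop
 endfacet
 facet normal -0.875 -0.356 -0.328
  outer loop
   vertex 2.1 1.6 0.9
   vertex 1.7 0.1 3.6
   vertex 0.2 5.9 1.3
  endloop
 endfacet
 facet normal -0.199 0.003 -0.980
  outer loop
   vertex 2.1 1.6 0.9
   vertex 0.2 5.9 1.3
   vertex 5.6 4.3 0.2
  endloop
 endfacet
 facet normal 0.527 -0.774 -0.352
  outer loop
   vertex 2.1 1.6 0.9
   vertex 5.6 4.3 0.2
   vertex 1.7 0.1 3.6
  endloop
 endfacet
 facet normal 0.111 0.832 0.543
  outer loop
   vertex 5.0 5.0 1.7
   vertex 0.2 5.9 1.3
   vertex 5.7 2.1 6.0
  endloop
 endfacet
 facet normal 0.201 0.916 -0.347
  outer loop
   vertex 5.0 5.0 1.7
   vertex 5.6 4.3 0.2
   vertex 0.2 5.9 1.3
  endloop
 endfacet
 facet normal 0.887 0.437 0.151
  outer loop
   vertex 5.0 5.0 1.7
   vertex 5.7 2.1 6.0
   vertex 5.6 4.3 0.2
  endloop
 endfacet
 facet normal 0.562 -0.775 -0.291
  outer loop
   vertex 5.2 3.2 2.1
   vertex 5.7 2.1 6.0
   vertex 1.7 0.1 3.6
  endloop
 endfacet
 facet normal 0.632 -0.721 -0.284
  outer loop
   vertex 5.2 3.2 2.1
   vertex 5.6 4.3 0.2
   vertex 5.7 2.1 6.0
  endloop
 endfacet
 facet normal 0.541 -0.772 -0.333
  outer loop
   vertex 5.2 3.2 2.1
   vertex 1.7 0.1 3.6
   vertex 5.6 4.3 0.2
  endloop
 endfacet
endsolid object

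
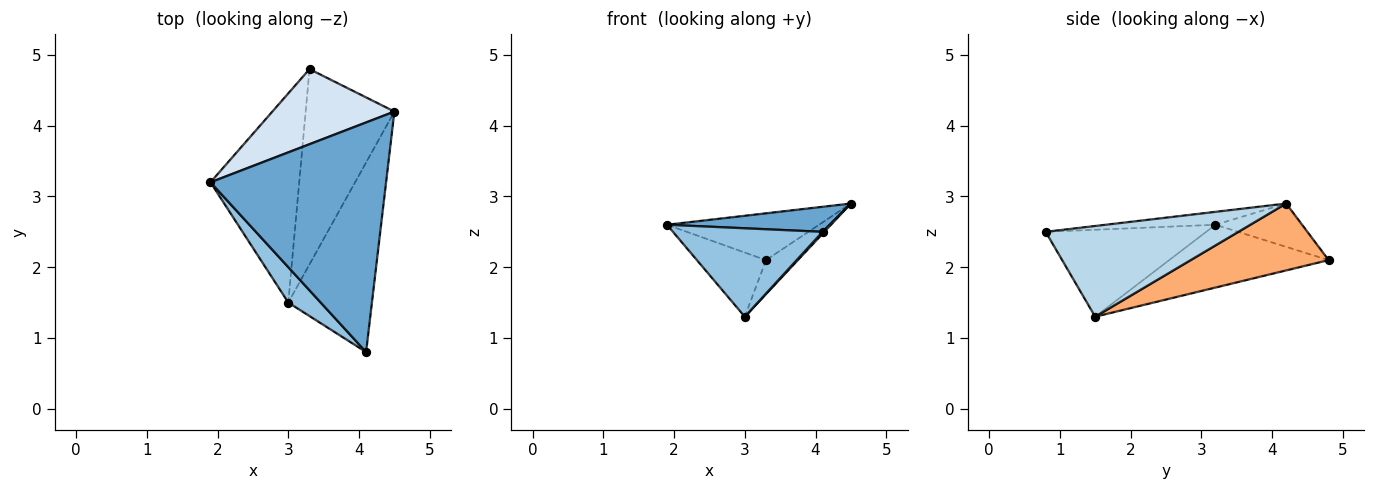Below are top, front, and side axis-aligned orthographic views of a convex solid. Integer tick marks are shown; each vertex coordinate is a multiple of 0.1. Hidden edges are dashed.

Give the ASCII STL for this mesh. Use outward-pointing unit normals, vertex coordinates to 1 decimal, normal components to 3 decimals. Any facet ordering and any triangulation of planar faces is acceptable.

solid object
 facet normal -0.073 -0.108 0.991
  outer loop
   vertex 4.1 0.8 2.5
   vertex 4.5 4.2 2.9
   vertex 1.9 3.2 2.6
  endloop
 endfacet
 facet normal -0.706 -0.658 0.263
  outer loop
   vertex 3.0 1.5 1.3
   vertex 4.1 0.8 2.5
   vertex 1.9 3.2 2.6
  endloop
 endfacet
 facet normal 0.735 -0.007 -0.678
  outer loop
   vertex 3.0 1.5 1.3
   vertex 4.5 4.2 2.9
   vertex 4.1 0.8 2.5
  endloop
 endfacet
 facet normal -0.289 0.506 0.813
  outer loop
   vertex 3.3 4.8 2.1
   vertex 1.9 3.2 2.6
   vertex 4.5 4.2 2.9
  endloop
 endfacet
 facet normal -0.560 0.243 -0.792
  outer loop
   vertex 3.3 4.8 2.1
   vertex 3.0 1.5 1.3
   vertex 1.9 3.2 2.6
  endloop
 endfacet
 facet normal 0.596 0.138 -0.791
  outer loop
   vertex 3.3 4.8 2.1
   vertex 4.5 4.2 2.9
   vertex 3.0 1.5 1.3
  endloop
 endfacet
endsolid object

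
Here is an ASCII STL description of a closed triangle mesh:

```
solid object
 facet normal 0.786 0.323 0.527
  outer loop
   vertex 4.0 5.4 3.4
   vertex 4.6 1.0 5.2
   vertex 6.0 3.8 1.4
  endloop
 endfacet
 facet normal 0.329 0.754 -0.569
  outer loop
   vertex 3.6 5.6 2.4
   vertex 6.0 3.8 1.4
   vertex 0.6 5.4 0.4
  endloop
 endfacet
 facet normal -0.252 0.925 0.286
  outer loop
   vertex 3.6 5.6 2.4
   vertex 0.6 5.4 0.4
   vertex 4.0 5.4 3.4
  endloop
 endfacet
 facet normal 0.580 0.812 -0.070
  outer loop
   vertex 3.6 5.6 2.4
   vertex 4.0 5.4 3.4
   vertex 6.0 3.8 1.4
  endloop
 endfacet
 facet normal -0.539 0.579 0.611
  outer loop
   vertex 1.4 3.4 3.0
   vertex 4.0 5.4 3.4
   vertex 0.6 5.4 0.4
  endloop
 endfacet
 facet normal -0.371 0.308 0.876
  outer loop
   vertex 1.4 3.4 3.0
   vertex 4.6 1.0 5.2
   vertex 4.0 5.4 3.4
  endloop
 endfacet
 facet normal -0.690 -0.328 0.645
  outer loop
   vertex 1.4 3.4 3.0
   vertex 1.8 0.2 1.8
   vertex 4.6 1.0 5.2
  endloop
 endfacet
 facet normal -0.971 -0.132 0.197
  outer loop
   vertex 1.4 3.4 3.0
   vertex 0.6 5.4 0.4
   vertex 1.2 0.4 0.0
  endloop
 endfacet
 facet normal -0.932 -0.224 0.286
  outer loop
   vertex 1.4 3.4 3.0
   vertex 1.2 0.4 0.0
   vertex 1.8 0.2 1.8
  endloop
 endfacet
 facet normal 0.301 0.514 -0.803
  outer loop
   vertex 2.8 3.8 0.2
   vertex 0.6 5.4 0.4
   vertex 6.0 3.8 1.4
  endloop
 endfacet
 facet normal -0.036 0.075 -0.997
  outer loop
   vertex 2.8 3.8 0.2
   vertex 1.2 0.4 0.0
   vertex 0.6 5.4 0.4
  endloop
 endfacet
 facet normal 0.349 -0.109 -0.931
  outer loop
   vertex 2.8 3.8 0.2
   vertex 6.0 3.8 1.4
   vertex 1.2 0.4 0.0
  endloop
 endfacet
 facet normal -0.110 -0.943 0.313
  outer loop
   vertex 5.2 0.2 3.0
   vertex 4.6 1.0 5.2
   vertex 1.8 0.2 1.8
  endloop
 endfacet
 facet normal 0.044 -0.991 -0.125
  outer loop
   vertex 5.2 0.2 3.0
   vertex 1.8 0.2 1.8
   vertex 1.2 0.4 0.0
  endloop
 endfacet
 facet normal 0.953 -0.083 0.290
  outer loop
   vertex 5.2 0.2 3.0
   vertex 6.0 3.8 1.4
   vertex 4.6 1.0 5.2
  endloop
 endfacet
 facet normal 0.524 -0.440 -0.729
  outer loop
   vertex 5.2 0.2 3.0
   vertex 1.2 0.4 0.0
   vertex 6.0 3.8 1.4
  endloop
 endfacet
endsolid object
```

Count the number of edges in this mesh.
24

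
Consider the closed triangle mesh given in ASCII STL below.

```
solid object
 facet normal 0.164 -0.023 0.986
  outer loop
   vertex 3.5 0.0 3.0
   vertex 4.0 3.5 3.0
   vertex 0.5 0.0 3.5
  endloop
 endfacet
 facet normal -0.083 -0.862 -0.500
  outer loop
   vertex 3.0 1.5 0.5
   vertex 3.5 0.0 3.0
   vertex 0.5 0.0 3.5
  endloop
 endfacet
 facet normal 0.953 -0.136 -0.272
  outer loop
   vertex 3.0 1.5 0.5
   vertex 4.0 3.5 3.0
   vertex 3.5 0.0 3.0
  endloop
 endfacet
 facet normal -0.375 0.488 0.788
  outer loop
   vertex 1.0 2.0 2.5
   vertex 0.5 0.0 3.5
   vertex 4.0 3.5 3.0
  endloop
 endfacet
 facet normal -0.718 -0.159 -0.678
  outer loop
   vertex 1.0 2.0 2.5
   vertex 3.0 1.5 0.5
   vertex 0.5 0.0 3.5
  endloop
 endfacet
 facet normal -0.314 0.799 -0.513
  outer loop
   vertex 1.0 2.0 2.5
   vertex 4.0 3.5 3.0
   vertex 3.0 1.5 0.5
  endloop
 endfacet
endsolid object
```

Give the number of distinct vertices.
5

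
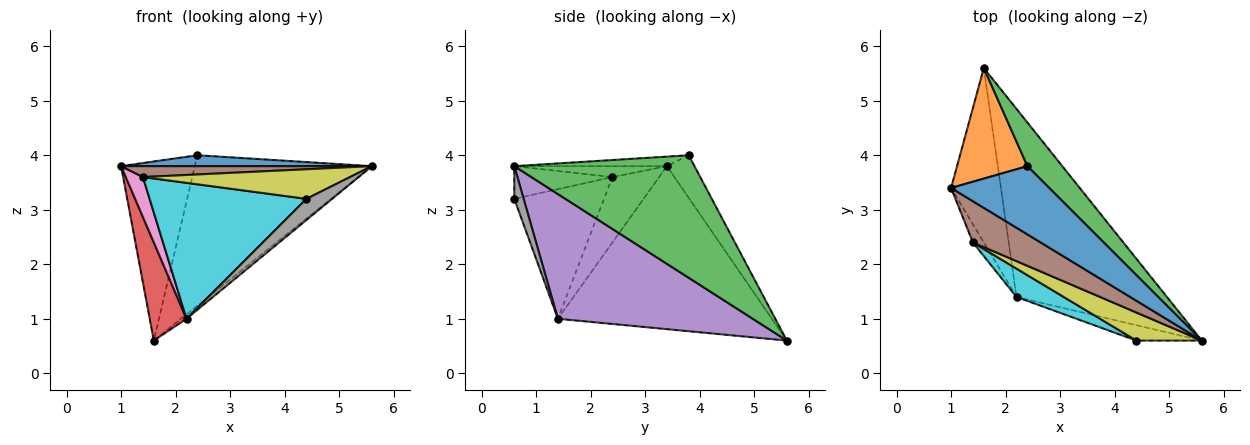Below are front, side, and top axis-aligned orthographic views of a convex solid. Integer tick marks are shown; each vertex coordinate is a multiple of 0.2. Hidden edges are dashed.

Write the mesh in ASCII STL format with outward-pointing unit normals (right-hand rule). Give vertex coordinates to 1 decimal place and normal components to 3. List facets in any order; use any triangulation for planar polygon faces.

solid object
 facet normal -0.096 -0.157 0.983
  outer loop
   vertex 2.4 3.8 4.0
   vertex 1.0 3.4 3.8
   vertex 5.6 0.6 3.8
  endloop
 endfacet
 facet normal -0.303 0.811 0.501
  outer loop
   vertex 2.4 3.8 4.0
   vertex 1.6 5.6 0.6
   vertex 1.0 3.4 3.8
  endloop
 endfacet
 facet normal 0.699 0.687 0.199
  outer loop
   vertex 2.4 3.8 4.0
   vertex 5.6 0.6 3.8
   vertex 1.6 5.6 0.6
  endloop
 endfacet
 facet normal -0.944 -0.162 -0.288
  outer loop
   vertex 2.2 1.4 1.0
   vertex 1.0 3.4 3.8
   vertex 1.6 5.6 0.6
  endloop
 endfacet
 facet normal 0.638 0.018 -0.770
  outer loop
   vertex 2.2 1.4 1.0
   vertex 1.6 5.6 0.6
   vertex 5.6 0.6 3.8
  endloop
 endfacet
 facet normal -0.154 -0.253 0.955
  outer loop
   vertex 1.4 2.4 3.6
   vertex 5.6 0.6 3.8
   vertex 1.0 3.4 3.8
  endloop
 endfacet
 facet normal -0.928 -0.340 -0.155
  outer loop
   vertex 1.4 2.4 3.6
   vertex 1.0 3.4 3.8
   vertex 2.2 1.4 1.0
  endloop
 endfacet
 facet normal 0.282 -0.776 -0.564
  outer loop
   vertex 4.4 0.6 3.2
   vertex 2.2 1.4 1.0
   vertex 5.6 0.6 3.8
  endloop
 endfacet
 facet normal -0.325 -0.686 0.650
  outer loop
   vertex 4.4 0.6 3.2
   vertex 5.6 0.6 3.8
   vertex 1.4 2.4 3.6
  endloop
 endfacet
 facet normal -0.489 -0.854 0.178
  outer loop
   vertex 4.4 0.6 3.2
   vertex 1.4 2.4 3.6
   vertex 2.2 1.4 1.0
  endloop
 endfacet
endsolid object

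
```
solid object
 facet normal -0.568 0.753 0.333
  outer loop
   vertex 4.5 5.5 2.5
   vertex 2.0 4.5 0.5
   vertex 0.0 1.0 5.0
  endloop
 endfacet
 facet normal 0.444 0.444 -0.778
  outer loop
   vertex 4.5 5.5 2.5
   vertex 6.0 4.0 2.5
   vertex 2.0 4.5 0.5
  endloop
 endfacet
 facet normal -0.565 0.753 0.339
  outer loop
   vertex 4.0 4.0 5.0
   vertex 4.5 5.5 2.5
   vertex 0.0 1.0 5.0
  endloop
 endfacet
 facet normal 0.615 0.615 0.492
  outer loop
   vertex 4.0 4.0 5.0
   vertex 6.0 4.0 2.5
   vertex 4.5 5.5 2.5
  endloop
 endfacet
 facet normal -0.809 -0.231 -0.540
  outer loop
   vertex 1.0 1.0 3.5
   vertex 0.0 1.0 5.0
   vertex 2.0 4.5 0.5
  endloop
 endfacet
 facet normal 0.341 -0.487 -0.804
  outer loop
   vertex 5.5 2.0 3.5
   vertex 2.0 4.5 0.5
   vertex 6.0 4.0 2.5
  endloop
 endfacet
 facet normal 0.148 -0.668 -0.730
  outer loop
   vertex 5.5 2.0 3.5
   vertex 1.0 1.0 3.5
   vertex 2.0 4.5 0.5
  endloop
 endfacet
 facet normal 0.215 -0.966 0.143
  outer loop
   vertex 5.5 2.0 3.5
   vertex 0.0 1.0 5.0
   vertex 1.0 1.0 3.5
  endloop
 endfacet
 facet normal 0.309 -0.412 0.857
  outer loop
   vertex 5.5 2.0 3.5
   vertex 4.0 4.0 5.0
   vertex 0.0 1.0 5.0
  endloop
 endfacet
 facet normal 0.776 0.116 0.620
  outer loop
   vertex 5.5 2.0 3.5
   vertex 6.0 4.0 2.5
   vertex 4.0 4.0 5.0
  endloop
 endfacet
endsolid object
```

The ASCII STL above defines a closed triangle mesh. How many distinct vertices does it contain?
7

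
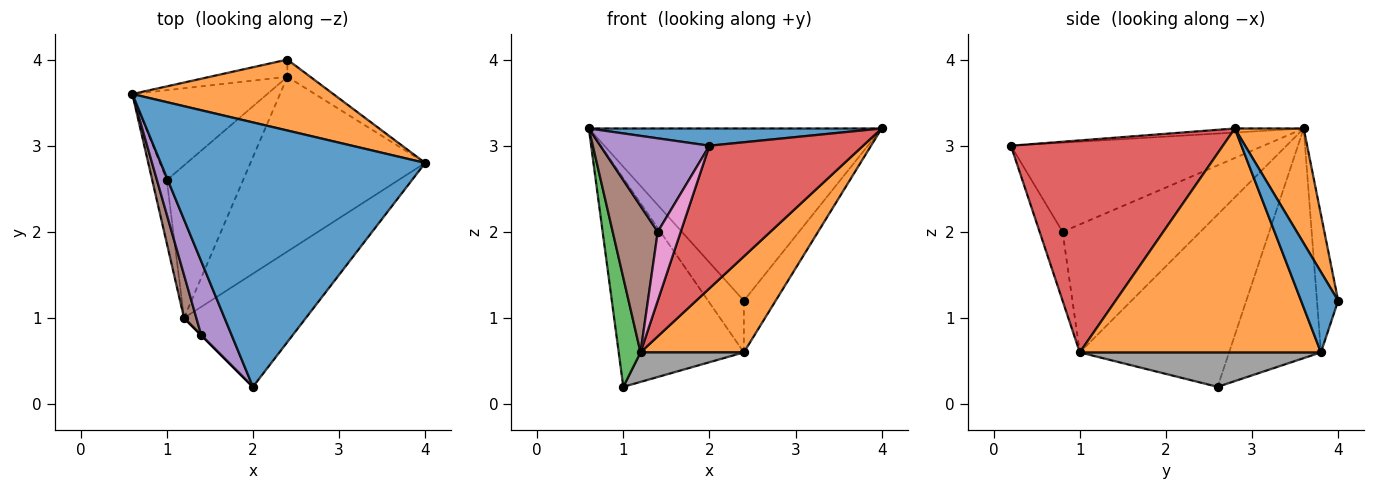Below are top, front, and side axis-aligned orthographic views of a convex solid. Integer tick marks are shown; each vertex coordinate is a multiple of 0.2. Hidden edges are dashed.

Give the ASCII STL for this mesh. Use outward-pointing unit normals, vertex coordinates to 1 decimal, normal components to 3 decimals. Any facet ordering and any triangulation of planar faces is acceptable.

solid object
 facet normal -0.015 -0.065 0.998
  outer loop
   vertex 2.0 0.2 3.0
   vertex 4.0 2.8 3.2
   vertex 0.6 3.6 3.2
  endloop
 endfacet
 facet normal 0.213 0.904 0.372
  outer loop
   vertex 2.4 4.0 1.2
   vertex 0.6 3.6 3.2
   vertex 4.0 2.8 3.2
  endloop
 endfacet
 facet normal -0.986 -0.144 -0.083
  outer loop
   vertex 1.2 1.0 0.6
   vertex 0.6 3.6 3.2
   vertex 1.0 2.6 0.2
  endloop
 endfacet
 facet normal 0.734 -0.532 -0.422
  outer loop
   vertex 1.2 1.0 0.6
   vertex 4.0 2.8 3.2
   vertex 2.0 0.2 3.0
  endloop
 endfacet
 facet normal -0.876 -0.378 0.299
  outer loop
   vertex 1.4 0.8 2.0
   vertex 2.0 0.2 3.0
   vertex 0.6 3.6 3.2
  endloop
 endfacet
 facet normal -0.947 -0.309 0.091
  outer loop
   vertex 1.4 0.8 2.0
   vertex 0.6 3.6 3.2
   vertex 1.2 1.0 0.6
  endloop
 endfacet
 facet normal -0.707 -0.707 0.000
  outer loop
   vertex 1.4 0.8 2.0
   vertex 1.2 1.0 0.6
   vertex 2.0 0.2 3.0
  endloop
 endfacet
 facet normal 0.405 -0.174 -0.898
  outer loop
   vertex 2.4 3.8 0.6
   vertex 1.2 1.0 0.6
   vertex 1.0 2.6 0.2
  endloop
 endfacet
 facet normal -0.559 0.761 -0.328
  outer loop
   vertex 2.4 3.8 0.6
   vertex 1.0 2.6 0.2
   vertex 0.6 3.6 3.2
  endloop
 endfacet
 facet normal -0.490 0.827 -0.276
  outer loop
   vertex 2.4 3.8 0.6
   vertex 0.6 3.6 3.2
   vertex 2.4 4.0 1.2
  endloop
 endfacet
 facet normal 0.742 0.636 -0.212
  outer loop
   vertex 2.4 3.8 0.6
   vertex 2.4 4.0 1.2
   vertex 4.0 2.8 3.2
  endloop
 endfacet
 facet normal 0.747 -0.320 -0.583
  outer loop
   vertex 2.4 3.8 0.6
   vertex 4.0 2.8 3.2
   vertex 1.2 1.0 0.6
  endloop
 endfacet
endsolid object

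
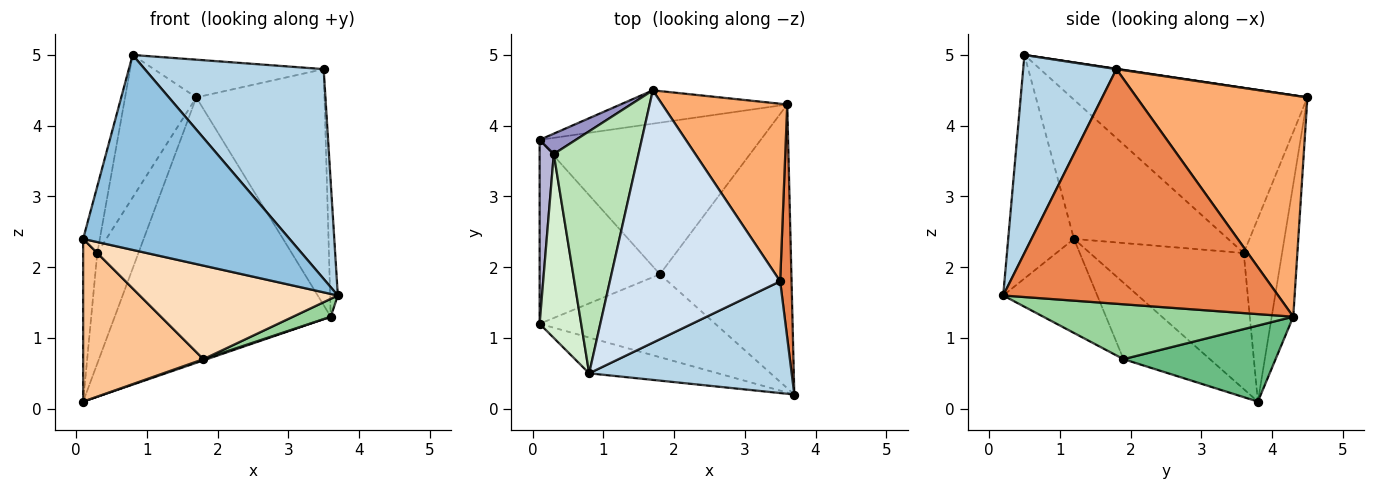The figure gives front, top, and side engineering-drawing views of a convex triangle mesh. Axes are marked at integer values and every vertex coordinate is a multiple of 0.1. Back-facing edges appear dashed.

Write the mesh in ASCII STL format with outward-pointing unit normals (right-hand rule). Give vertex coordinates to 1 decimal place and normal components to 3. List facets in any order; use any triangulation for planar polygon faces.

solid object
 facet normal -0.099 0.987 -0.124
  outer loop
   vertex 3.6 4.3 1.3
   vertex 0.1 3.8 0.1
   vertex 1.7 4.5 4.4
  endloop
 endfacet
 facet normal -0.299 -0.939 -0.172
  outer loop
   vertex 0.1 1.2 2.4
   vertex 3.7 0.2 1.6
   vertex 0.8 0.5 5.0
  endloop
 endfacet
 facet normal 0.418 -0.802 0.427
  outer loop
   vertex 3.5 1.8 4.8
   vertex 0.8 0.5 5.0
   vertex 3.7 0.2 1.6
  endloop
 endfacet
 facet normal 0.002 0.148 0.989
  outer loop
   vertex 3.5 1.8 4.8
   vertex 1.7 4.5 4.4
   vertex 0.8 0.5 5.0
  endloop
 endfacet
 facet normal 0.998 0.028 0.048
  outer loop
   vertex 3.5 1.8 4.8
   vertex 3.7 0.2 1.6
   vertex 3.6 4.3 1.3
  endloop
 endfacet
 facet normal 0.729 0.547 0.412
  outer loop
   vertex 3.5 1.8 4.8
   vertex 3.6 4.3 1.3
   vertex 1.7 4.5 4.4
  endloop
 endfacet
 facet normal -0.430 -0.598 -0.676
  outer loop
   vertex 1.8 1.9 0.7
   vertex 0.1 1.2 2.4
   vertex 0.1 3.8 0.1
  endloop
 endfacet
 facet normal -0.335 -0.705 -0.625
  outer loop
   vertex 1.8 1.9 0.7
   vertex 3.7 0.2 1.6
   vertex 0.1 1.2 2.4
  endloop
 endfacet
 facet normal 0.325 -0.008 -0.946
  outer loop
   vertex 1.8 1.9 0.7
   vertex 0.1 3.8 0.1
   vertex 3.6 4.3 1.3
  endloop
 endfacet
 facet normal 0.384 -0.058 -0.921
  outer loop
   vertex 1.8 1.9 0.7
   vertex 3.6 4.3 1.3
   vertex 3.7 0.2 1.6
  endloop
 endfacet
 facet normal -0.859 0.259 0.441
  outer loop
   vertex 0.3 3.6 2.2
   vertex 0.8 0.5 5.0
   vertex 1.7 4.5 4.4
  endloop
 endfacet
 facet normal -0.953 0.103 0.284
  outer loop
   vertex 0.3 3.6 2.2
   vertex 0.1 1.2 2.4
   vertex 0.8 0.5 5.0
  endloop
 endfacet
 facet normal -0.676 0.725 0.133
  outer loop
   vertex 0.3 3.6 2.2
   vertex 1.7 4.5 4.4
   vertex 0.1 3.8 0.1
  endloop
 endfacet
 facet normal -0.990 0.091 0.103
  outer loop
   vertex 0.3 3.6 2.2
   vertex 0.1 3.8 0.1
   vertex 0.1 1.2 2.4
  endloop
 endfacet
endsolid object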